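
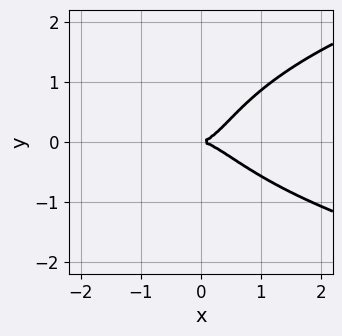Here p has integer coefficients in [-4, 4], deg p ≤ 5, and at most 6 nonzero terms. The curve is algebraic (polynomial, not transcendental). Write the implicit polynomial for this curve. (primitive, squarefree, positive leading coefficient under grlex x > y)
(a) Degree: no degree-3 curve has this shape, so deg p = 4.
(b) Against the integer gridlines: one y-axis crossing is at y = 0; it crosses the x-axis at the gridline x = 0.
(c) Together with the visible shape, these determine p as stated.

2*x^2*y^2 + 2*y^4 - 3*x^3 - 2*x^2*y + 3*y^2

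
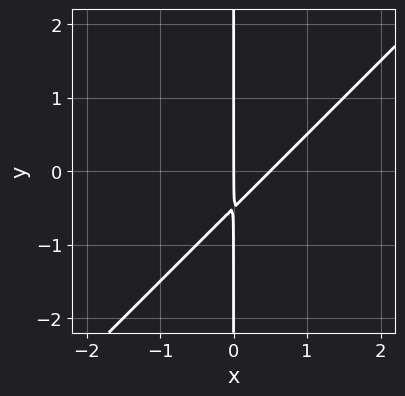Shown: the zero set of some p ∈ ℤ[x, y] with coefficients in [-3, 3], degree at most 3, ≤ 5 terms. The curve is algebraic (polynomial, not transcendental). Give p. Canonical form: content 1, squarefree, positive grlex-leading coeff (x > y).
2*x^2 - 2*x*y - x

deg p = 2. No degree-1 curve has this shape.
From the visible intercepts: it meets the x-axis at x = 0 (among the integer gridlines); every point of the y-axis in the box is on the curve.
Fitting integer coefficients to these (and the overall shape) gives p.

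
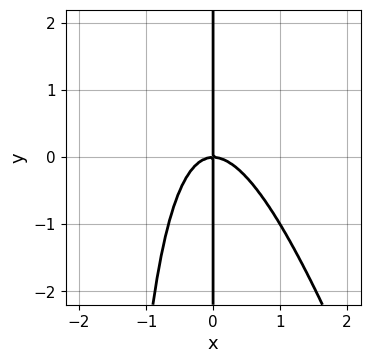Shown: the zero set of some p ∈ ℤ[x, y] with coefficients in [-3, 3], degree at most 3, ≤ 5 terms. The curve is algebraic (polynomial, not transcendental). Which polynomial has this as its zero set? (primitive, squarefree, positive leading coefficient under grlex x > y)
3*x^3 + x^2*y + 2*x*y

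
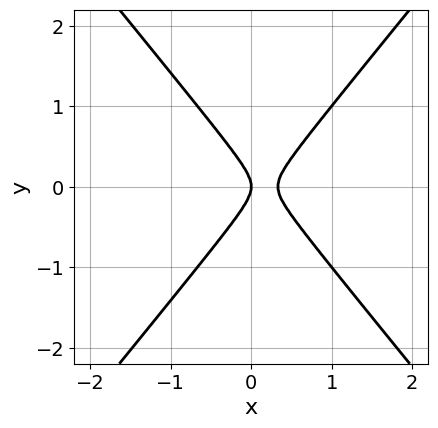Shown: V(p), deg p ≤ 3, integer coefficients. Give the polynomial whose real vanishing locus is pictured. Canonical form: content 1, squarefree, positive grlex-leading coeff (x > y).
3*x^2 - 2*y^2 - x

1. The degree is 2 — no degree-1 curve has this shape.
2. Symmetries: it's symmetric under y → −y, forcing even powers of y.
3. Checking where it meets the axes: it meets the x-axis at x = 0 (among the integer gridlines); one y-axis crossing is at y = 0.
4. Assembling these constraints gives the stated polynomial.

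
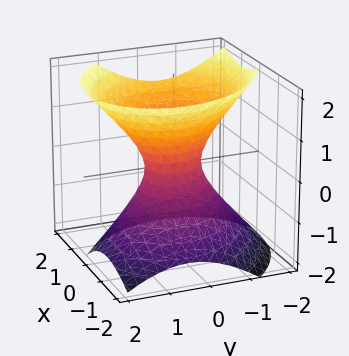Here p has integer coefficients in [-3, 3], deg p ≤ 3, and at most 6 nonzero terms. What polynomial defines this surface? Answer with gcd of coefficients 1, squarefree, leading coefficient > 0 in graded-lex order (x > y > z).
2*x^2 + x*y - x*z + 2*y^2 - 2*z^2 - 1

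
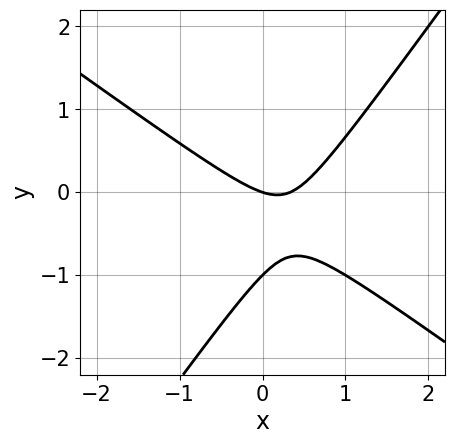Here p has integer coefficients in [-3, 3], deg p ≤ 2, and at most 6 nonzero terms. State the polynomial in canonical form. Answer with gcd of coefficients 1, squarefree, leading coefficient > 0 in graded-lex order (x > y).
3*x^2 + 2*x*y - 3*y^2 - x - 3*y

(a) deg p = 2.
(b) Reading off the gridlines: the y-axis gridline crossings are at y ∈ {-1, 0}; it crosses the x-axis at the gridline x = 0.
(c) Fitting integer coefficients to these (and the overall shape) gives p.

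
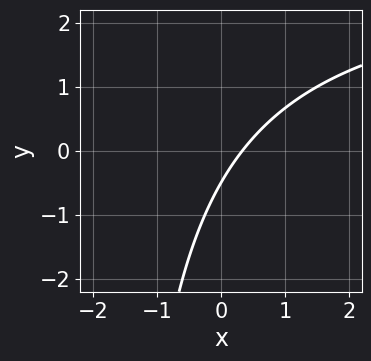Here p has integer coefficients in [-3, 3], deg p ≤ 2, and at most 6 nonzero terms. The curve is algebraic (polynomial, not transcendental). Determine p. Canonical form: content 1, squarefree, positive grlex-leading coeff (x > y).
(a) deg p = 2.
(b) Matching integer coefficients to the picture gives p.

x*y - 3*x + 2*y + 1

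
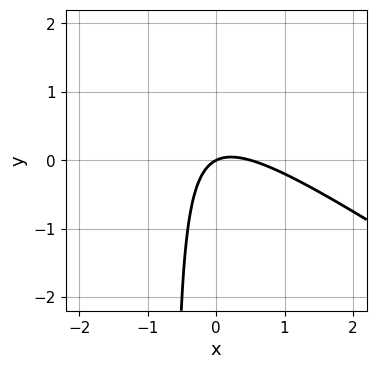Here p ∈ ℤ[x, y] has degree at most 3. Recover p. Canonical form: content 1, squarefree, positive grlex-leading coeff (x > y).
1. Degree: a generic line meets the curve in up to 2 points, so deg p = 2.
2. From the visible intercepts: it crosses the x-axis at the gridline x = 0; it meets the y-axis at y = 0 (among the integer gridlines).
3. The integer polynomial consistent with all of this is the stated p.

2*x^2 + 3*x*y - x + 2*y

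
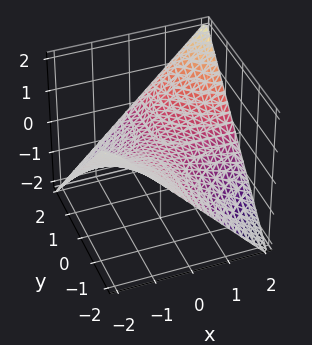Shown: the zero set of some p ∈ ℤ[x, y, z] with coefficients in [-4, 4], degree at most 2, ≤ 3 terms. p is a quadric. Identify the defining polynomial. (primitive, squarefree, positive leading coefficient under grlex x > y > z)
1. deg p = 2. A saddle surface; a quadric.
2. Reading off the gridlines: it meets the z-axis at z = 0 (among the integer gridlines); the visible y-axis segment lies entirely on the surface.
3. The integer polynomial consistent with all of this is the stated p. Check: (2, 0, 0) on the x-axis lies on the surface, and p(2, 0, 0) = 0. ✓

x*y - 2*z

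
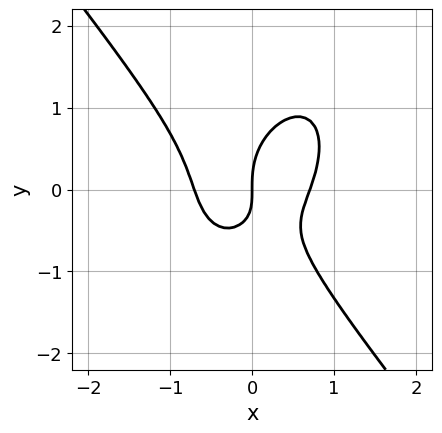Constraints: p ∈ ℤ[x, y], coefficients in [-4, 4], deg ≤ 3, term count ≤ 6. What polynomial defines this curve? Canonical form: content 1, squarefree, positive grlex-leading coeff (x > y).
(a) Degree: the shape is more complex than any degree-2 curve, so deg p = 3.
(b) Against the integer gridlines: it crosses the x-axis at the gridline x = 0; one y-axis crossing is at y = 0.
(c) Assembling these constraints gives the stated polynomial.

2*x^3 + y^3 - x*y - x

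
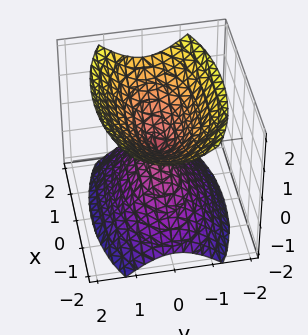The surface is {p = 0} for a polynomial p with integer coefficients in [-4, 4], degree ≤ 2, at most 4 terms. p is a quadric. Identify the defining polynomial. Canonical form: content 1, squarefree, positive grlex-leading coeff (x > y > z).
(a) I count 2 distinct pieces. Treating them together as one polynomial.
(b) Degree: a double cone through the origin; a quadric, so deg p = 2.
(c) Symmetries: the x ↦ −x reflection is a symmetry, so x appears only in even powers; it's symmetric under z → −z, forcing even powers of z; mirror symmetry y ↦ −y ⇒ only even powers of y.
(d) Against the integer gridlines: one y-axis crossing is at y = 0; one x-axis crossing is at x = 0; it meets the z-axis at z = 0 (among the integer gridlines).
(e) Together with the visible shape, these determine p as stated.

x^2 + 3*y^2 - 2*z^2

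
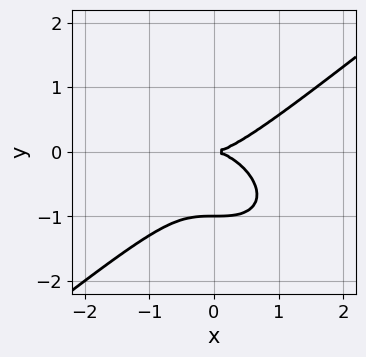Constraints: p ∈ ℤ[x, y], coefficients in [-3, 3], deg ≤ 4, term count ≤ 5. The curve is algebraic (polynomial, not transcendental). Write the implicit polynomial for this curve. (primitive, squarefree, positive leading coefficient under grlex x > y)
x^3 - 2*y^3 - 2*y^2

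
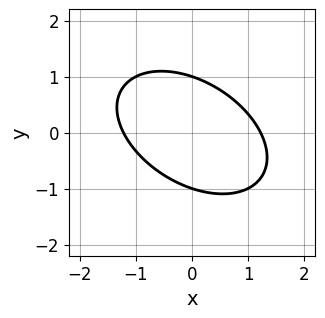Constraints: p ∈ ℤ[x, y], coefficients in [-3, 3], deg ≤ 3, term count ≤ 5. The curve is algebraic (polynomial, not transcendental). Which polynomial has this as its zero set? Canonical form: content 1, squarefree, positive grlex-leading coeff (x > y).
First, the degree is 2 — no degree-1 curve has this shape.
Next, against the integer gridlines: the y-axis gridline crossings are at y ∈ {-1, 1}.
Finally, assembling these constraints gives the stated polynomial.

2*x^2 + 2*x*y + 3*y^2 - 3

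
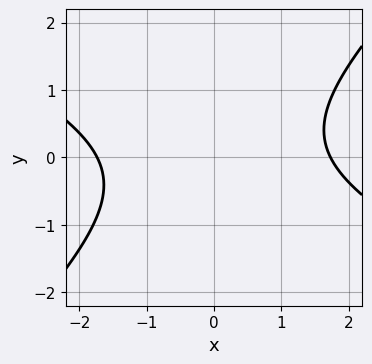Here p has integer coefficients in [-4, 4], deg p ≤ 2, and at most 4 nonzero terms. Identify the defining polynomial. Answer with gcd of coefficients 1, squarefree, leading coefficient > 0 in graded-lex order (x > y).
x^2 + x*y - 2*y^2 - 3

1. Degree: a generic line meets the curve in up to 2 points, so deg p = 2.
2. Checking where it meets the axes: it misses every integer gridline on the y-axis.
3. Solving for integer coefficients yields p as stated.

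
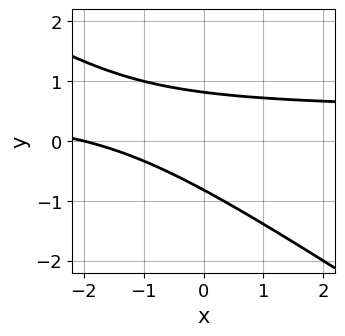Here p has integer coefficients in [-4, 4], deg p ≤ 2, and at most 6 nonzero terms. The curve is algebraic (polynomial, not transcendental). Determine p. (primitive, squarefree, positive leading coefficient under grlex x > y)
2*x*y + 3*y^2 - x - 2

Degree: the shape is more complex than any degree-1 curve, so deg p = 2.
From the axis intercepts and sections: it crosses the x-axis at the gridline x = -2.
Solving for integer coefficients yields p as stated.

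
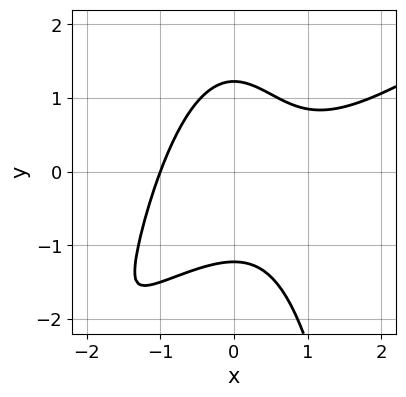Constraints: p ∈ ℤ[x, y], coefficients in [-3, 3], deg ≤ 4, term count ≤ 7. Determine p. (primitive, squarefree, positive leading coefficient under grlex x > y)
2*x^3 - 3*x^2*y - x^2 - 2*y^2 + 3

deg p = 3. The shape is more complex than any degree-2 curve.
From the visible intercepts: it crosses the x-axis at the gridline x = -1.
Together with the visible shape, these determine p as stated.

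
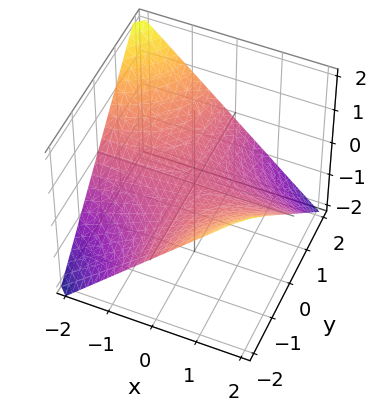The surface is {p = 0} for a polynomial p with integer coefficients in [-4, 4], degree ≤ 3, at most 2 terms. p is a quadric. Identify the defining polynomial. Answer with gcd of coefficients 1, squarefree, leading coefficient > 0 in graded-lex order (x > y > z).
x*y + 2*z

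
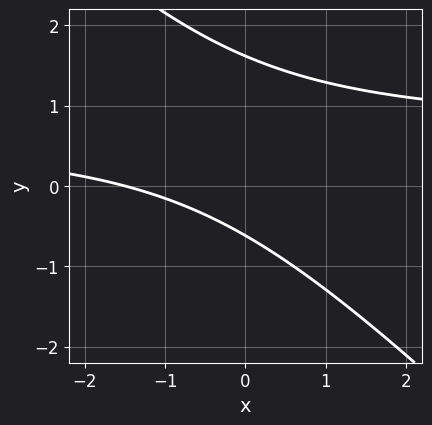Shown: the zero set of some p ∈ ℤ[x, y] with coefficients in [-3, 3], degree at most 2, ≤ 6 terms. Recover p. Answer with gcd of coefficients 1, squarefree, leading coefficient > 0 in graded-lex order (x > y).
1. deg p = 2. No degree-1 curve has this shape.
2. Putting this together gives p.

3*x*y + 3*y^2 - 2*x - 3*y - 3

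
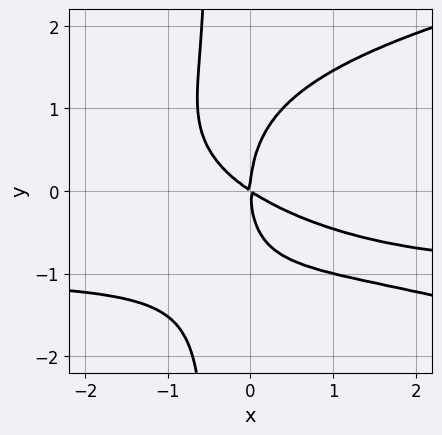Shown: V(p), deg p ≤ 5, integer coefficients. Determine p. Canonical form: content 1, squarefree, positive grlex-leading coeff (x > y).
1. Degree: the shape is more complex than any degree-3 curve, so deg p = 4.
2. Reading off the gridlines: one x-axis crossing is at x = 0; it meets the y-axis at y = 0 (among the integer gridlines).
3. Putting this together gives p.

2*x*y^3 - 2*x^2*y + y^3 - 2*x^2 - 3*x*y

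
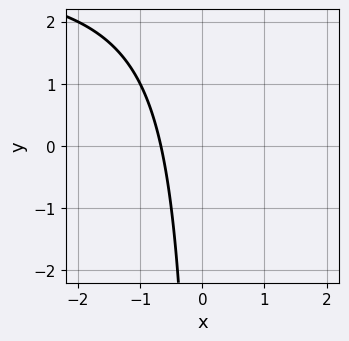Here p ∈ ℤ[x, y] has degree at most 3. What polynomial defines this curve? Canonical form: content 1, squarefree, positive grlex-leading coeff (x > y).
x*y - 3*x - 2

The degree is 2 — no degree-1 curve has this shape.
Reading off the gridlines: it misses every integer gridline on the y-axis.
Matching integer coefficients to the picture gives p.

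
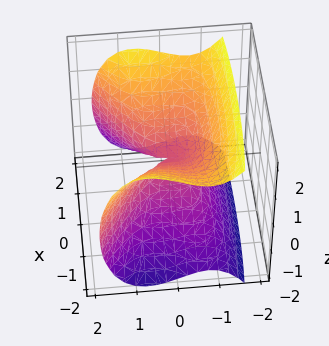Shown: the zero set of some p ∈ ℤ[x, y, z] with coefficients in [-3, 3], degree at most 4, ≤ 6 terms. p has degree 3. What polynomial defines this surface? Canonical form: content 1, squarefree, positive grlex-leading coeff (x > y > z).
x^2*y - 3*y^3 + 2*x^2 - 3*z^2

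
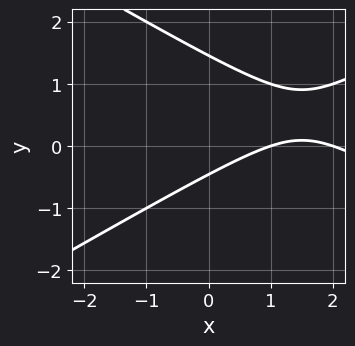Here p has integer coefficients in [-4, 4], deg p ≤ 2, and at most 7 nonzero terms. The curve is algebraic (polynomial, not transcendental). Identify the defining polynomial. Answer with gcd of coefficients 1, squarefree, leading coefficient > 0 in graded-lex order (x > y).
x^2 - 3*y^2 - 3*x + 3*y + 2

First, deg p = 2. No degree-1 curve has this shape.
Next, from the axis intercepts and sections: the x-axis gridline crossings are at x ∈ {1, 2}.
Finally, solving for integer coefficients yields p as stated.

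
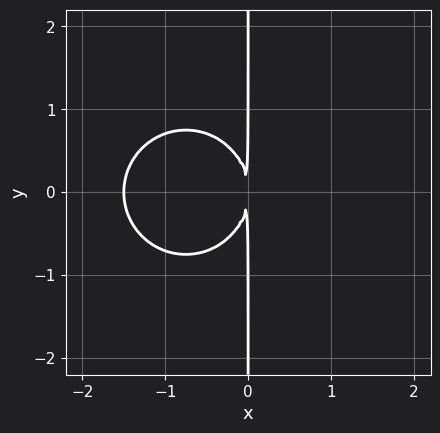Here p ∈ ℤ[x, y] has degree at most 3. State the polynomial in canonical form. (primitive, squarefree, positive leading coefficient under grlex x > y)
1. deg p = 3. A generic line meets the curve in up to 3 points.
2. Symmetries: the y ↦ −y reflection is a symmetry, so y appears only in even powers.
3. From the axis intercepts and sections: every point of the y-axis in the box is on the curve.
4. Matching integer coefficients to the picture gives p.

2*x^3 + 2*x*y^2 + 3*x^2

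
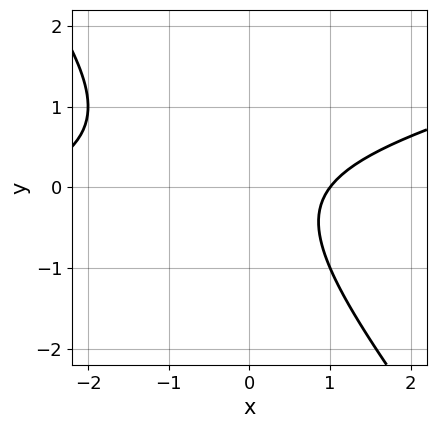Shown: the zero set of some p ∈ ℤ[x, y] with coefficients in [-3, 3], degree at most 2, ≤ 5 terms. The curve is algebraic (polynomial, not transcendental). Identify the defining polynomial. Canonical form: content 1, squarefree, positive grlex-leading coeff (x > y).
x^2 - 3*x*y - 3*y^2 + 2*x - 3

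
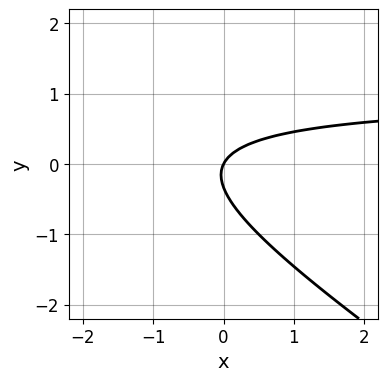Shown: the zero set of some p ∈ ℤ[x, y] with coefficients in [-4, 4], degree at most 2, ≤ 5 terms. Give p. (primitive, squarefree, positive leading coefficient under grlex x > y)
2*x*y + 3*y^2 - 2*x + y

First, the degree is 2 — the shape is more complex than any degree-1 curve.
Then, reading off the gridlines: it meets the x-axis at x = 0 (among the integer gridlines); it meets the y-axis at y = 0 (among the integer gridlines).
Finally, matching integer coefficients to the picture gives p.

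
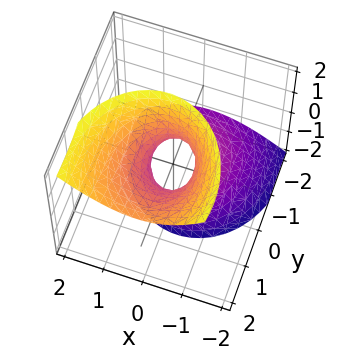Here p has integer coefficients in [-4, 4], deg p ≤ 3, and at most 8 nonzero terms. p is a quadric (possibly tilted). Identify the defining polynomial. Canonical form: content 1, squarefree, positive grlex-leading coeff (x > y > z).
3*x^2 - x*z + 2*y^2 - 3*y*z - z^2 - 1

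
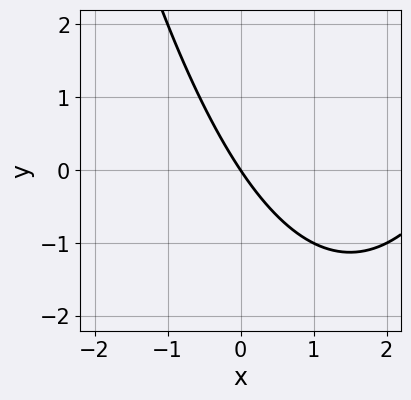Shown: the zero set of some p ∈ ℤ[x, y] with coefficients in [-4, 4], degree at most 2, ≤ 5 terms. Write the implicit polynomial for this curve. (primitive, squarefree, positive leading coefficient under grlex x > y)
1. The degree is 2 — a generic line meets the curve in up to 2 points.
2. Observable constraints: it meets the y-axis at y = 0 (among the integer gridlines); it meets the x-axis at x = 0 (among the integer gridlines).
3. Assembling these constraints gives the stated polynomial.

x^2 - 3*x - 2*y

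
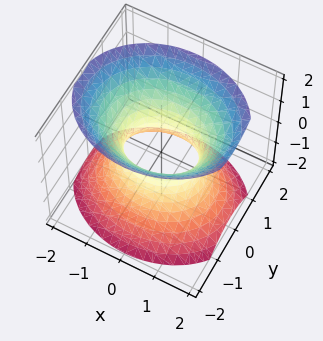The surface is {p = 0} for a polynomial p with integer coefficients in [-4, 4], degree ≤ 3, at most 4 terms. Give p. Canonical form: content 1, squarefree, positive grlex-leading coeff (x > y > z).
2*x^2 + 3*y^2 - 2*z^2 - 2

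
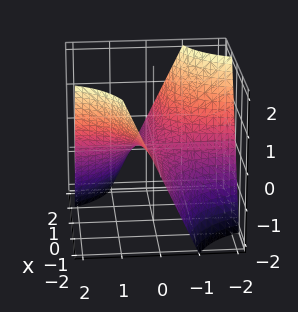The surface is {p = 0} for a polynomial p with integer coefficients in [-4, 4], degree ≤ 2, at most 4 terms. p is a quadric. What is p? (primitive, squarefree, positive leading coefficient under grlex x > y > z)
1. deg p = 2. A hyperbolic paraboloid; a quadric.
2. Reading off the gridlines: every point of the y-axis in the box is on the surface; the visible x-axis segment lies entirely on the surface; one z-axis crossing is at z = 0.
3. Assembling these constraints gives the stated polynomial.

x*y + z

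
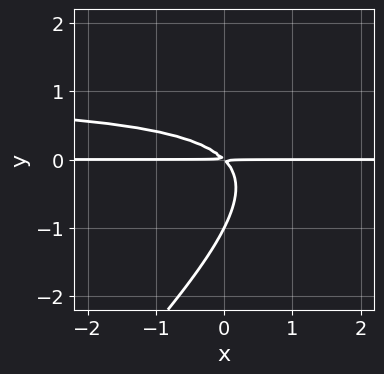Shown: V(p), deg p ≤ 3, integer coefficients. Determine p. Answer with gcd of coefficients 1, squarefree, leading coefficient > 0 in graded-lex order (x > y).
x*y^2 - y^3 - x*y - y^2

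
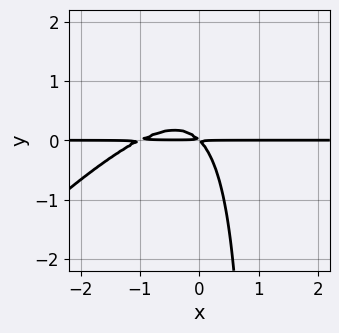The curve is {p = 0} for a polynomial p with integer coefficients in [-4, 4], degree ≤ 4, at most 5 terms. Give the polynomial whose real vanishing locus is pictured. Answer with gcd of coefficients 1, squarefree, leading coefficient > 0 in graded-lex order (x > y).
(a) The degree is 3 — no degree-2 curve has this shape.
(b) Reading off the gridlines: the visible x-axis segment lies entirely on the curve.
(c) The integer polynomial consistent with all of this is the stated p.

x^2*y - x*y^2 + x*y + y^2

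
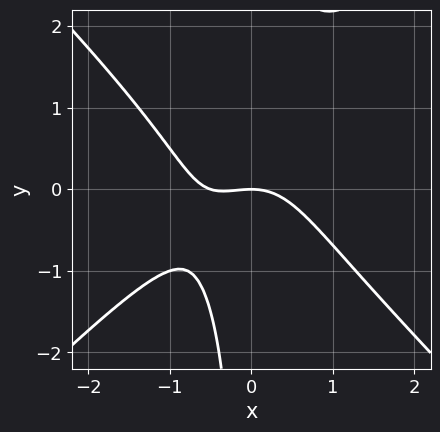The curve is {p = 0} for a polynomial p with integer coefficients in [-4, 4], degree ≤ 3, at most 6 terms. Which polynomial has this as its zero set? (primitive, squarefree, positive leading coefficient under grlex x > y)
First, deg p = 3. No degree-2 curve has this shape.
Then, reading off the gridlines: one y-axis crossing is at y = 0; one x-axis crossing is at x = 0.
Finally, these observations pin down the coefficients.

2*x^3 - 2*x*y^2 + x^2 + x*y + 2*y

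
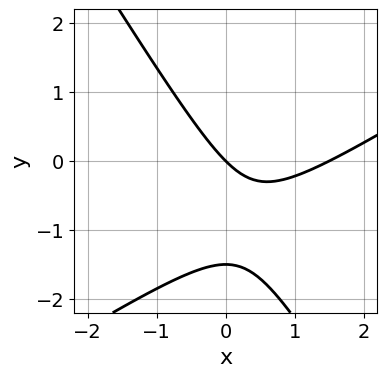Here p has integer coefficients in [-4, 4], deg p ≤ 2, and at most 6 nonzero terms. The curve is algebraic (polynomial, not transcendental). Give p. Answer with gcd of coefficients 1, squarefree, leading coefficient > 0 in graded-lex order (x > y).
2*x^2 - 2*x*y - 2*y^2 - 3*x - 3*y

(a) Degree: a generic line meets the curve in up to 2 points, so deg p = 2.
(b) Against the integer gridlines: it meets the y-axis at y = 0 (among the integer gridlines); one x-axis crossing is at x = 0.
(c) Putting this together gives p.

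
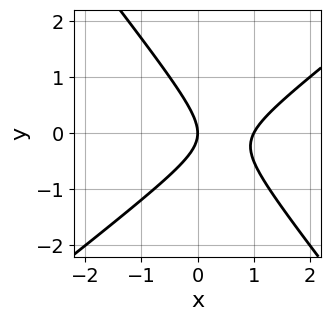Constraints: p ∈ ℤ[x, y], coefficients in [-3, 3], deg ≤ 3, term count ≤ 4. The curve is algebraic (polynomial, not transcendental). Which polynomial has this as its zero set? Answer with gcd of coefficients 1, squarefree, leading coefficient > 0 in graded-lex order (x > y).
2*x^2 - x*y - 2*y^2 - 2*x

First, deg p = 2. A generic line meets the curve in up to 2 points.
Then, checking where it meets the axes: one y-axis crossing is at y = 0; the x-axis gridline crossings are at x ∈ {0, 1}.
Finally, assembling these constraints gives the stated polynomial.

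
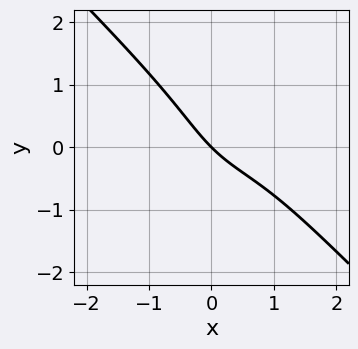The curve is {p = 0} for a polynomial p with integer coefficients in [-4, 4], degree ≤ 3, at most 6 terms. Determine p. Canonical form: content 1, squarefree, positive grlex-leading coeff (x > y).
(a) Degree: a generic line meets the curve in up to 3 points, so deg p = 3.
(b) From the visible intercepts: it crosses the x-axis at the gridline x = 0; it meets the y-axis at y = 0 (among the integer gridlines).
(c) Solving for integer coefficients yields p as stated.

x^3 + y^3 - x^2 + 2*x + 2*y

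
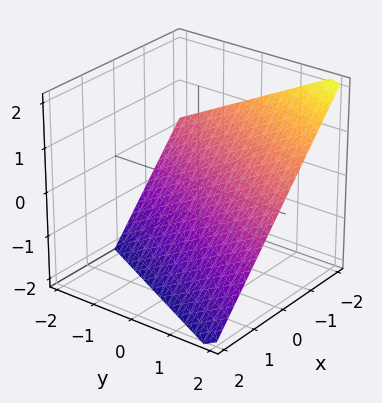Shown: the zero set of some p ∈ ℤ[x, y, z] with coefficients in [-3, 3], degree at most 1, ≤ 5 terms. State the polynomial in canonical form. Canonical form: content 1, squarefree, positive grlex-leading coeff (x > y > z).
(a) Degree: every cross-section is a straight line — this is a plane, so deg p = 1.
(b) Against the integer gridlines: it crosses the z-axis at the gridline z = -1; it crosses the y-axis at the gridline y = 2; one x-axis crossing is at x = -1.
(c) These observations pin down the coefficients.

2*x - y + 2*z + 2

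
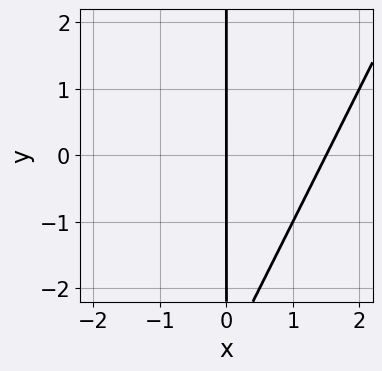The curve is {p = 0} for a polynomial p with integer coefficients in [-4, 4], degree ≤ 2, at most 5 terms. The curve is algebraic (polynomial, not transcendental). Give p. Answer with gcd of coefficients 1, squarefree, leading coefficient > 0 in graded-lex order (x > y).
First, degree: no degree-1 curve has this shape, so deg p = 2.
Then, against the integer gridlines: one x-axis crossing is at x = 0; every point of the y-axis in the box is on the curve.
Finally, these observations pin down the coefficients.

2*x^2 - x*y - 3*x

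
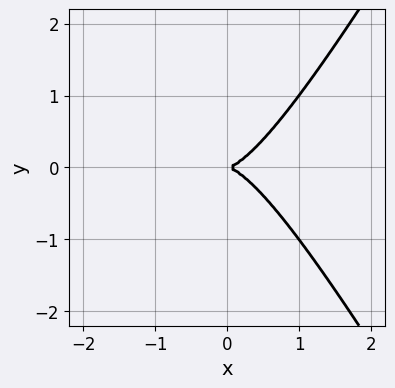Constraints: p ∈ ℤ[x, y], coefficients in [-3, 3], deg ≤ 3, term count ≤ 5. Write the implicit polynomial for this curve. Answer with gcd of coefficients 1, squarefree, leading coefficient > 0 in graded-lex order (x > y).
3*x^3 - x*y^2 - 2*y^2

First, deg p = 3. A generic line meets the curve in up to 3 points.
Next, symmetries: the y ↦ −y reflection is a symmetry, so y appears only in even powers.
Next, from the axis intercepts and sections: it crosses the x-axis at the gridline x = 0; one y-axis crossing is at y = 0.
Finally, these observations pin down the coefficients.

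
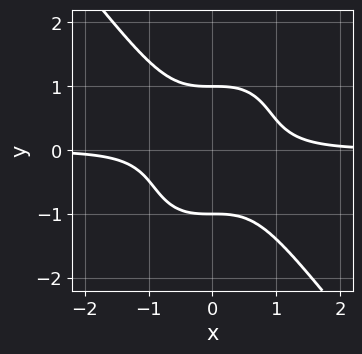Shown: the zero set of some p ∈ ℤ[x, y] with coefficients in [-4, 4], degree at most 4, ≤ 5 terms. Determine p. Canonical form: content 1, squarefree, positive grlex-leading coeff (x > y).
1. deg p = 4. A generic line meets the curve in up to 4 points.
2. Reading off the gridlines: no x-intercept at any integer in the box; among the integer gridlines, it crosses the y-axis at y ∈ {-1, 1}.
3. These observations pin down the coefficients.

2*x^3*y + y^4 - 1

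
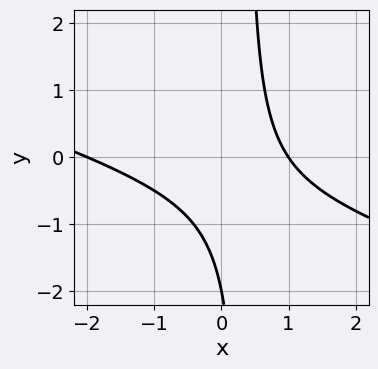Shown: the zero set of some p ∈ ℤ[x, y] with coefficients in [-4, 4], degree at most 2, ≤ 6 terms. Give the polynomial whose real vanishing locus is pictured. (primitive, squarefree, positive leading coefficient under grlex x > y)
x^2 + 3*x*y + x - y - 2

First, the degree is 2 — the shape is more complex than any degree-1 curve.
Then, against the integer gridlines: it meets the y-axis at y = -2 (among the integer gridlines); the x-axis gridline crossings are at x ∈ {-2, 1}.
Finally, together with the visible shape, these determine p as stated.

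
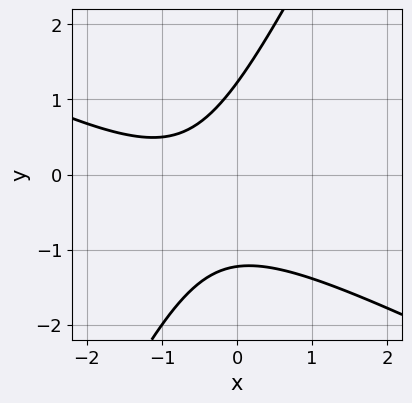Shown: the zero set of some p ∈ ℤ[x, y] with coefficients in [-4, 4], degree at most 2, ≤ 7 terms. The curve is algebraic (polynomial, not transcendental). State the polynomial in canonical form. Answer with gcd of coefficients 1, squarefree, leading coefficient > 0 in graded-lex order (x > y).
2*x^2 + 3*x*y - 2*y^2 + 3*x + 3

1. Degree: the shape is more complex than any degree-1 curve, so deg p = 2.
2. Reading off the gridlines: it misses every integer gridline on the x-axis.
3. Matching integer coefficients to the picture gives p.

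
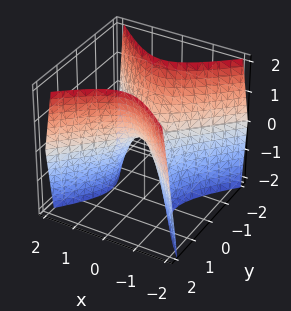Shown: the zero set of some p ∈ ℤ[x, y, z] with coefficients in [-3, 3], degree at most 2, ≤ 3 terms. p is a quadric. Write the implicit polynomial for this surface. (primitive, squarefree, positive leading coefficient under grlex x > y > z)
2*x^2 - 2*y^2 + z

(a) deg p = 2. A hyperbolic paraboloid; a quadric.
(b) Symmetries: mirror symmetry y ↦ −y ⇒ only even powers of y; the x ↦ −x reflection is a symmetry, so x appears only in even powers.
(c) Observable constraints: it meets the z-axis at z = 0 (among the integer gridlines); it meets the x-axis at x = 0 (among the integer gridlines); it crosses the y-axis at the gridline y = 0.
(d) Matching integer coefficients to the picture gives p.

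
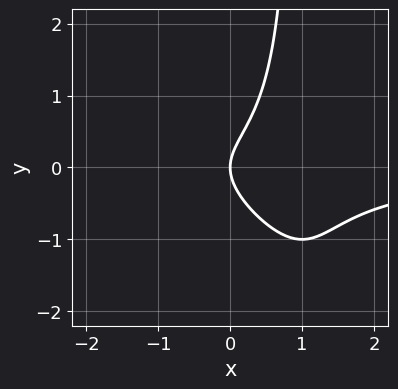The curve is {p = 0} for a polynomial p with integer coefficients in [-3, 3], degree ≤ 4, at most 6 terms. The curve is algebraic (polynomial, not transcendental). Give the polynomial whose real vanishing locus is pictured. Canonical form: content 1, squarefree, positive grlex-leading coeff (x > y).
1. The degree is 3 — a generic line meets the curve in up to 3 points.
2. From the visible intercepts: it meets the x-axis at x = 0 (among the integer gridlines); one y-axis crossing is at y = 0.
3. These observations pin down the coefficients.

x^2*y + x*y^2 - y^2 + x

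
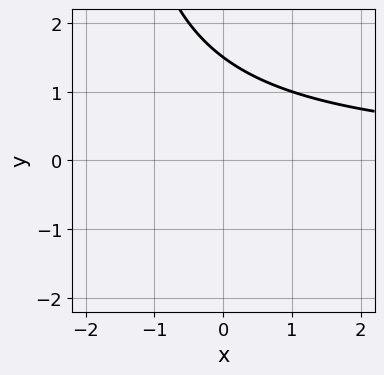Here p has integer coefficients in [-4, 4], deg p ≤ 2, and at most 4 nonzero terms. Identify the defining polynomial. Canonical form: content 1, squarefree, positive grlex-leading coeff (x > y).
deg p = 2.
Observable constraints: no x-intercept at any integer in the box.
Assembling these constraints gives the stated polynomial.

x*y + 2*y - 3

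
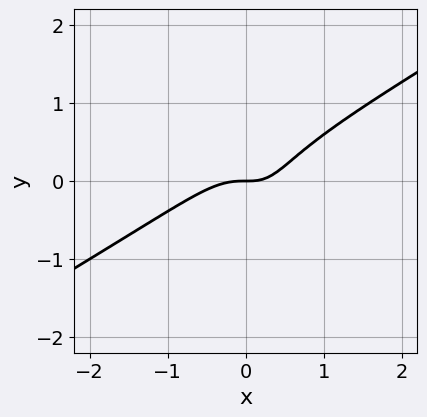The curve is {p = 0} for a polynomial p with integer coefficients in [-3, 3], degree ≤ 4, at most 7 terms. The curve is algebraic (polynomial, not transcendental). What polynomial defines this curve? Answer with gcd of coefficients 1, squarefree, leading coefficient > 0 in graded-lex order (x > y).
2*x^3 - 3*x^2*y - y^3 + x*y - y

1. Degree: the shape is more complex than any degree-2 curve, so deg p = 3.
2. From the axis intercepts and sections: it crosses the x-axis at the gridline x = 0; it crosses the y-axis at the gridline y = 0.
3. Fitting integer coefficients to these (and the overall shape) gives p.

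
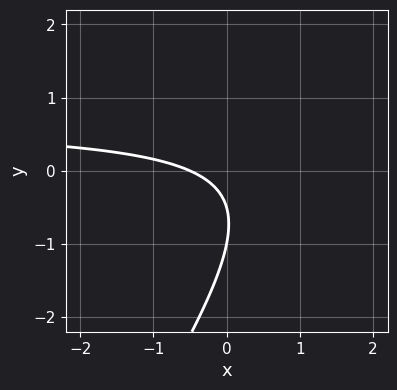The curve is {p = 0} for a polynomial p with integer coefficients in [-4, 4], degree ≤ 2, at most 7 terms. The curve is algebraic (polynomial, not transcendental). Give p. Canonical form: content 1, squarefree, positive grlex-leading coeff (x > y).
3*x*y - 2*y^2 - 2*x - 3*y - 1

1. Degree: a generic line meets the curve in up to 2 points, so deg p = 2.
2. Reading off the gridlines: it crosses the y-axis at the gridline y = -1.
3. Assembling these constraints gives the stated polynomial.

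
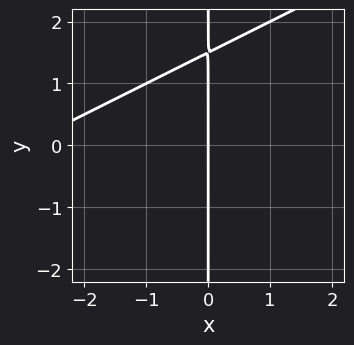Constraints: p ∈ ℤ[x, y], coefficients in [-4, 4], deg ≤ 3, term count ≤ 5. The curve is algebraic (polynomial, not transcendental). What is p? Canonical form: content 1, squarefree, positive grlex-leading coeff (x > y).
x^2 - 2*x*y + 3*x

(a) deg p = 2.
(b) Against the integer gridlines: the visible y-axis segment lies entirely on the curve; it crosses the x-axis at the gridline x = 0.
(c) These observations pin down the coefficients.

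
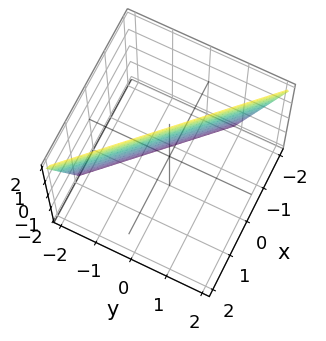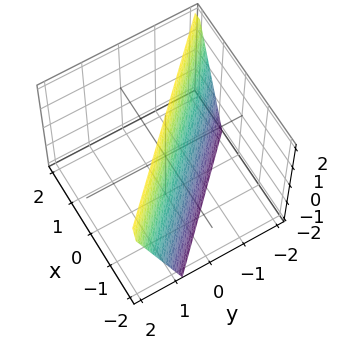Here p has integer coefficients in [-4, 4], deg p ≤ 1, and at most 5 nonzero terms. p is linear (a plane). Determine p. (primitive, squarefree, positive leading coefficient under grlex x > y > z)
Degree: every cross-section is a straight line — this is a plane, so deg p = 1.
Checking where it meets the axes: one z-axis crossing is at z = 2.
Fitting integer coefficients to these (and the overall shape) gives p.

3*x + 3*y - z + 2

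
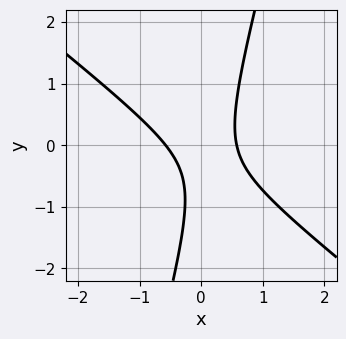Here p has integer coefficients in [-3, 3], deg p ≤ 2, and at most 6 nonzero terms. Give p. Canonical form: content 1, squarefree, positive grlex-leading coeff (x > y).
First, deg p = 2. A generic line meets the curve in up to 2 points.
Then, from the visible intercepts: it misses every integer gridline on the y-axis.
Finally, these observations pin down the coefficients.

3*x^2 + 3*x*y - y^2 - y - 1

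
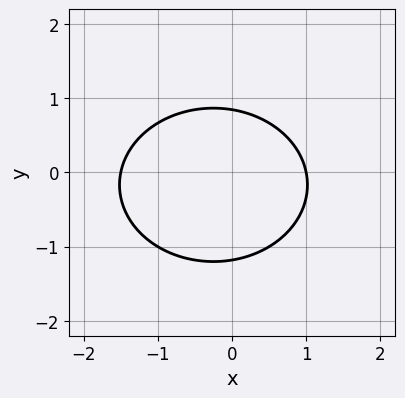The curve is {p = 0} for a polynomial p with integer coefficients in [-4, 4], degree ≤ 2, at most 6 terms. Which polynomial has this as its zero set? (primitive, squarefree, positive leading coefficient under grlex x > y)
2*x^2 + 3*y^2 + x + y - 3

First, degree: a generic line meets the curve in up to 2 points, so deg p = 2.
Next, from the axis intercepts and sections: it meets the x-axis at x = 1 (among the integer gridlines).
Finally, assembling these constraints gives the stated polynomial.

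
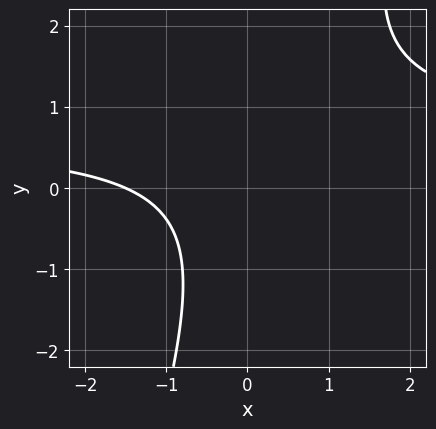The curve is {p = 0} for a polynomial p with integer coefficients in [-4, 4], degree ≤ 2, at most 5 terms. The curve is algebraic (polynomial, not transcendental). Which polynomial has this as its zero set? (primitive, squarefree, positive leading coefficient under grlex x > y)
First, degree: a generic line meets the curve in up to 2 points, so deg p = 2.
Next, against the integer gridlines: it misses every integer gridline on the y-axis.
Finally, solving for integer coefficients yields p as stated.

3*x*y - y^2 - 2*x - 3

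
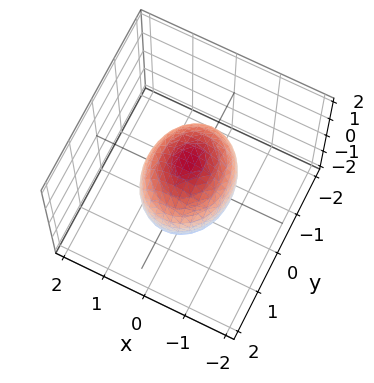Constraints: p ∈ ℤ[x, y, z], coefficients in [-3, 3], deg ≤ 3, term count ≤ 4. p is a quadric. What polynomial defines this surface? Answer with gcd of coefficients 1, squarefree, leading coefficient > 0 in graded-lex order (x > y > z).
3*x^2 + 2*y^2 + 2*z^2 - 3

(a) deg p = 2. Bounded and convex; a quadric.
(b) Symmetries: it's symmetric under z → −z, forcing even powers of z; the x ↦ −x reflection is a symmetry, so x appears only in even powers; the y ↦ −y reflection is a symmetry, so y appears only in even powers.
(c) Checking where it meets the axes: the x-axis gridline crossings are at x ∈ {-1, 1}.
(d) Assembling these constraints gives the stated polynomial.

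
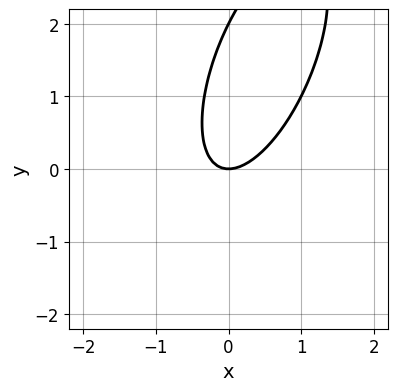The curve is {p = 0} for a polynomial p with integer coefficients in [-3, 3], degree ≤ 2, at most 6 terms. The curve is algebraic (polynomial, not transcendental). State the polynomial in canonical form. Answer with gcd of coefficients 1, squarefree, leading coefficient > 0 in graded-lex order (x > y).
First, degree: the shape is more complex than any degree-1 curve, so deg p = 2.
Then, observable constraints: among the integer gridlines, it crosses the y-axis at y ∈ {0, 2}; it meets the x-axis at x = 0 (among the integer gridlines).
Finally, fitting integer coefficients to these (and the overall shape) gives p.

3*x^2 - 2*x*y + y^2 - 2*y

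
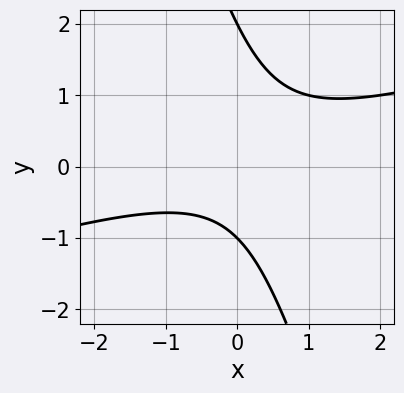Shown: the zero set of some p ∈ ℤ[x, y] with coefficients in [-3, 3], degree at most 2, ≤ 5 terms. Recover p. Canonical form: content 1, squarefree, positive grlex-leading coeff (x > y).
x^2 - 3*x*y - y^2 + y + 2

Degree: no degree-1 curve has this shape, so deg p = 2.
Checking where it meets the axes: it misses every integer gridline on the x-axis; the y-axis gridline crossings are at y ∈ {-1, 2}.
Assembling these constraints gives the stated polynomial.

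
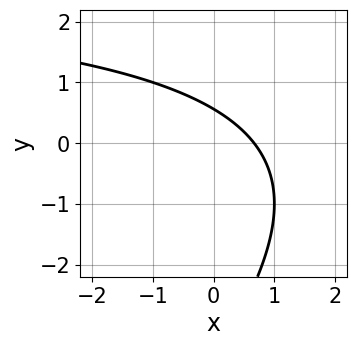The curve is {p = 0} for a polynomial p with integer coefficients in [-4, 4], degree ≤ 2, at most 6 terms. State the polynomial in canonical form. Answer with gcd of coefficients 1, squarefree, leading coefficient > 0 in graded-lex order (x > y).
First, deg p = 2. A generic line meets the curve in up to 2 points.
Finally, matching integer coefficients to the picture gives p.

x*y - y^2 - 3*x - 3*y + 2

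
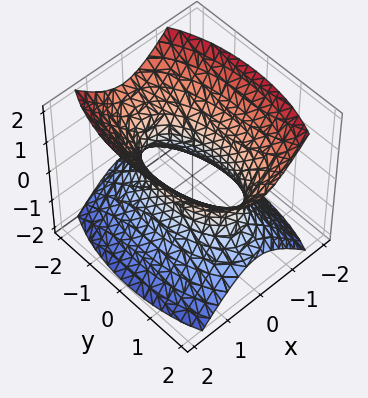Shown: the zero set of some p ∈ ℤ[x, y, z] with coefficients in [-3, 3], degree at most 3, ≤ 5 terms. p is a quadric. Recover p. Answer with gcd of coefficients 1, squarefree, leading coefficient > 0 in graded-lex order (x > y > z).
3*x^2 + y^2 - 2*z^2 - 2

deg p = 2. One connected sheet with a waist; a quadric.
Symmetries: it's symmetric under y → −y, forcing even powers of y; it's symmetric under x → −x, forcing even powers of x; mirror symmetry z ↦ −z ⇒ only even powers of z.
Against the integer gridlines: the surface avoids every integer z-axis point in the box.
Putting this together gives p.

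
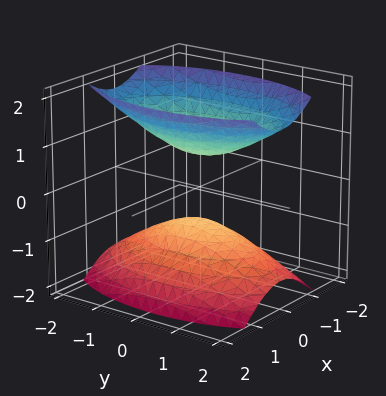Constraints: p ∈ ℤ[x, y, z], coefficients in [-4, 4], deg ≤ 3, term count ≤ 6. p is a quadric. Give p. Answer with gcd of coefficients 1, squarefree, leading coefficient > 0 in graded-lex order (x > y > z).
1. I count 2 distinct pieces.
2. Degree: two sheets facing apart; a quadric, so deg p = 2.
3. Symmetries: mirror symmetry z ↦ −z ⇒ only even powers of z; mirror symmetry x ↦ −x ⇒ only even powers of x; it's symmetric under y → −y, forcing even powers of y.
4. From the visible intercepts: no y-intercept at any integer in the box; the surface avoids every integer x-axis point in the box.
5. These observations pin down the coefficients.

3*x^2 + y^2 - 2*z^2 + 1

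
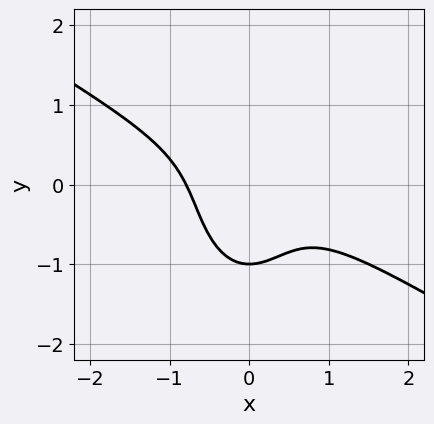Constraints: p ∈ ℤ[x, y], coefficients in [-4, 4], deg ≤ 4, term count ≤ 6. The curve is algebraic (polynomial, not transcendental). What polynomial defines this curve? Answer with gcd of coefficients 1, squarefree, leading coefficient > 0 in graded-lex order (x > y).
1. Degree: the shape is more complex than any degree-2 curve, so deg p = 3.
2. Checking where it meets the axes: it meets the y-axis at y = -1 (among the integer gridlines).
3. These observations pin down the coefficients.

2*x^3 + 3*x^2*y + y^3 + 1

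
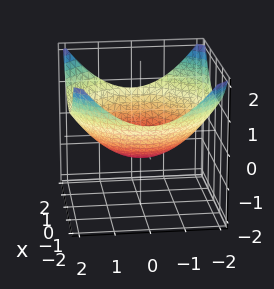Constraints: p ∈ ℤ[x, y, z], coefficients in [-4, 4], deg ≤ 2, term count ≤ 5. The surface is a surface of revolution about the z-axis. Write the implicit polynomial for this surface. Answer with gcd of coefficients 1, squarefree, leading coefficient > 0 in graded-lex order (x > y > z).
(a) Degree: a generic line meets the surface in up to 2 points, so deg p = 2.
(b) By symmetry, the surface is invariant under rotation about z: p = q(x² + y², z).
(c) Observable constraints: a circular section at z = 0 has radius between 1 and 2.
(d) Matching integer coefficients to the picture gives p.

x^2 + y^2 - 3*z - 2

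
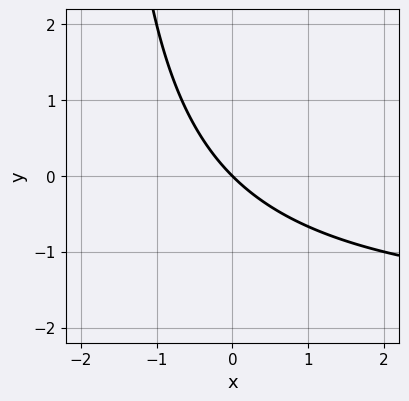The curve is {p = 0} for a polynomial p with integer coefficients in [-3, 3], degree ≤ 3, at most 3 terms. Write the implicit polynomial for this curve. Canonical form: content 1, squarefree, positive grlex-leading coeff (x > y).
First, degree: no degree-1 curve has this shape, so deg p = 2.
Then, against the integer gridlines: it meets the x-axis at x = 0 (among the integer gridlines); it crosses the y-axis at the gridline y = 0.
Finally, together with the visible shape, these determine p as stated.

x*y + 2*x + 2*y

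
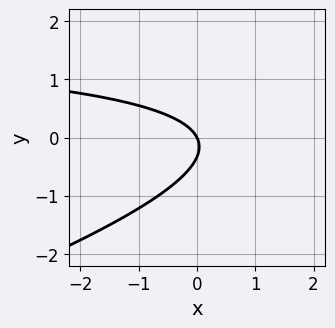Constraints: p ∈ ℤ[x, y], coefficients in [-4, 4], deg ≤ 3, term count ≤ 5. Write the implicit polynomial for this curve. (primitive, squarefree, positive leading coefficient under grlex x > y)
x*y - 3*y^2 - 2*x - y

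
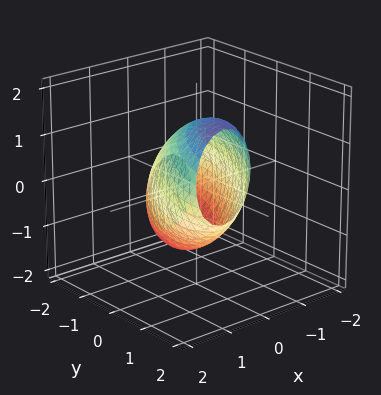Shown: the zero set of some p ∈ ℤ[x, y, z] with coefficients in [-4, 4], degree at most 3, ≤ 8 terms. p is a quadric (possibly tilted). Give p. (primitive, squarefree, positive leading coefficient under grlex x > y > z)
2*x^2 - 2*x*y + y^2 - y*z + z^2 - 2

1. deg p = 2. A generic line meets the surface in up to 2 points.
2. From the axis intercepts and sections: the x-axis gridline crossings are at x ∈ {-1, 1}.
3. The integer polynomial consistent with all of this is the stated p.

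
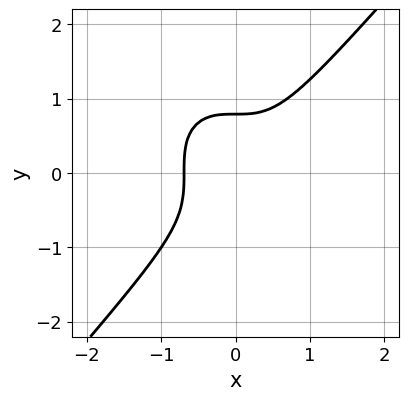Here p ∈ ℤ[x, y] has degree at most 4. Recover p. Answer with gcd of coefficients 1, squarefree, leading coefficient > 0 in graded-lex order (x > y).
(a) The degree is 3 — a generic line meets the curve in up to 3 points.
(b) The integer polynomial consistent with all of this is the stated p.

3*x^3 - 2*y^3 + 1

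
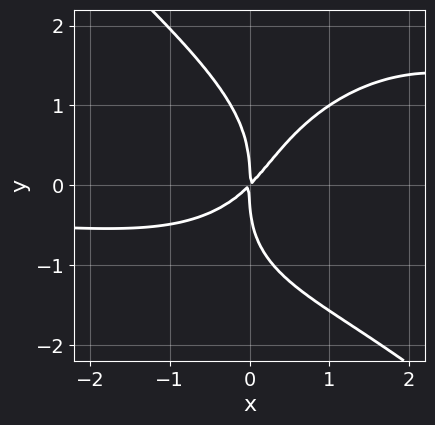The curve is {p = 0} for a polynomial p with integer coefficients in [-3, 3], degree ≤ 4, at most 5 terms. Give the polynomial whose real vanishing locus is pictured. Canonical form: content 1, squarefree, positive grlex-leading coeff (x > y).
x^3*y + y^4 - 2*x^2*y - 3*x^2 + 3*x*y

(a) The degree is 4 — a generic line meets the curve in up to 4 points.
(b) Against the integer gridlines: it meets the y-axis at y = 0 (among the integer gridlines); it crosses the x-axis at the gridline x = 0.
(c) Fitting integer coefficients to these (and the overall shape) gives p.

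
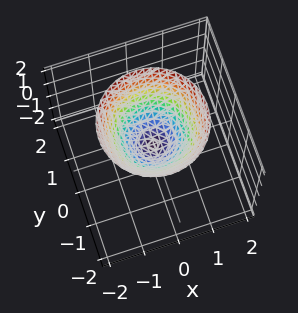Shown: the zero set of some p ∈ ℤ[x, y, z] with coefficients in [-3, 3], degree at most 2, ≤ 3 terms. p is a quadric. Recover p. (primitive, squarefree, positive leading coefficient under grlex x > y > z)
x^2 + y^2 - z

(a) deg p = 2. A single bowl opening along one axis; a quadric.
(b) Symmetry: every cross-section ⟂ z is a circle, so x, y appear only via x² + y².
(c) Against the integer gridlines: it meets the y-axis at y = 0 (among the integer gridlines); a circular section at z = 1 has radius exactly 1; it meets the z-axis at z = 0 (among the integer gridlines).
(d) Matching integer coefficients to the picture gives p.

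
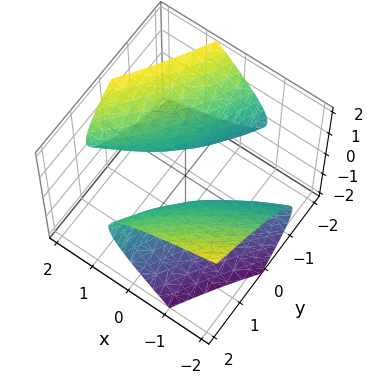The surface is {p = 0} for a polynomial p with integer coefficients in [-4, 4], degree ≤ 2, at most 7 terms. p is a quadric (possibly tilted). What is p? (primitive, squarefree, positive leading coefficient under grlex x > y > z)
(a) I count 2 distinct pieces. They look like related sheets of one shape, so recover p as a whole.
(b) deg p = 2. No degree-1 surface has this shape.
(c) Against the integer gridlines: the surface avoids every integer z-axis point in the box; among the integer gridlines, it crosses the y-axis at y ∈ {-1, 1}; among the integer gridlines, it crosses the x-axis at x ∈ {-1, 1}.
(d) Assembling these constraints gives the stated polynomial.

x^2 - 3*x*y + 2*x*z + y^2 - 3*z^2 - 1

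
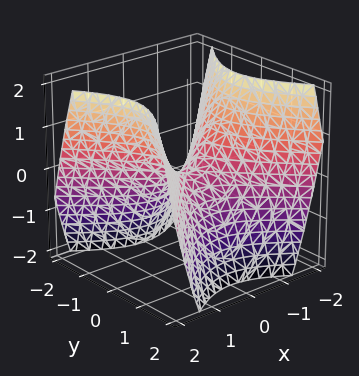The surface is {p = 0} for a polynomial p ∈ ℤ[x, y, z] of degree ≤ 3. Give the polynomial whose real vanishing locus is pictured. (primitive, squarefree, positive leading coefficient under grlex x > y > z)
(a) Degree: a saddle surface; a quadric, so deg p = 2.
(b) Symmetries: mirror symmetry y ↦ −y ⇒ only even powers of y; the x ↦ −x reflection is a symmetry, so x appears only in even powers.
(c) Checking where it meets the axes: it crosses the x-axis at the gridline x = 0; it meets the y-axis at y = 0 (among the integer gridlines); it meets the z-axis at z = 0 (among the integer gridlines).
(d) Together with the visible shape, these determine p as stated.

x^2 - y^2 - z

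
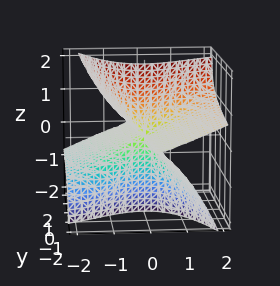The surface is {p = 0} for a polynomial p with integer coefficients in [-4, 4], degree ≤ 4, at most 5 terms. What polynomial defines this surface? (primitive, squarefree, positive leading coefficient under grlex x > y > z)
x^3 - 2*x^2*z + 2*y*z^2

First, degree: the shape is more complex than any degree-2 surface, so deg p = 3.
Then, checking where it meets the axes: it crosses the x-axis at the gridline x = 0; the visible y-axis segment lies entirely on the surface; the visible z-axis segment lies entirely on the surface.
Finally, these observations pin down the coefficients.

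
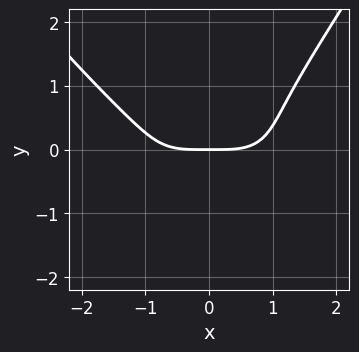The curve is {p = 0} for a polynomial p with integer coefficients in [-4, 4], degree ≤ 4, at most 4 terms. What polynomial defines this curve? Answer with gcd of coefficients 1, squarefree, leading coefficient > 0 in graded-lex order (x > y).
(a) Degree: no degree-3 curve has this shape, so deg p = 4.
(b) Observable constraints: it crosses the y-axis at the gridline y = 0; it crosses the x-axis at the gridline x = 0.
(c) These observations pin down the coefficients.

x^4 + 2*x*y^2 - 3*y^3 - 3*y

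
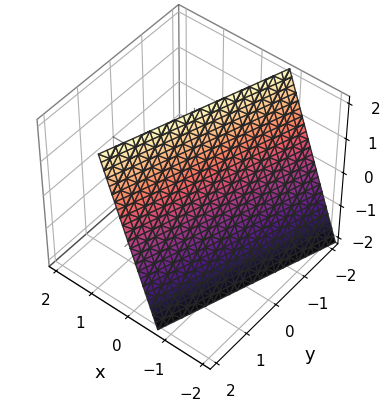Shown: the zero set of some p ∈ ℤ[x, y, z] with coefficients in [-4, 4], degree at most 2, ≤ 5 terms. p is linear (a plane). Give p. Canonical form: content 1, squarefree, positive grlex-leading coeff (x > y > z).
3*x - y - z + 2

deg p = 1. Every cross-section is a straight line — this is a plane.
Against the integer gridlines: it meets the y-axis at y = 2 (among the integer gridlines); it meets the z-axis at z = 2 (among the integer gridlines).
Matching integer coefficients to the picture gives p.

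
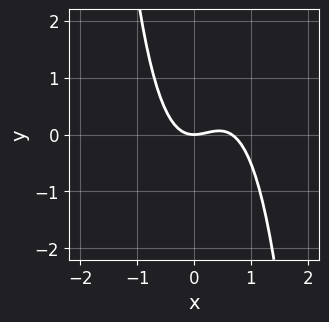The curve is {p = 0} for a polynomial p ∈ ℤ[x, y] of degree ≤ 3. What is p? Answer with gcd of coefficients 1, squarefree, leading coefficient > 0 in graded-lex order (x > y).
3*x^3 - 2*x^2 + 2*y

First, the degree is 3 — no degree-2 curve has this shape.
Then, against the integer gridlines: it crosses the x-axis at the gridline x = 0; it crosses the y-axis at the gridline y = 0.
Finally, solving for integer coefficients yields p as stated.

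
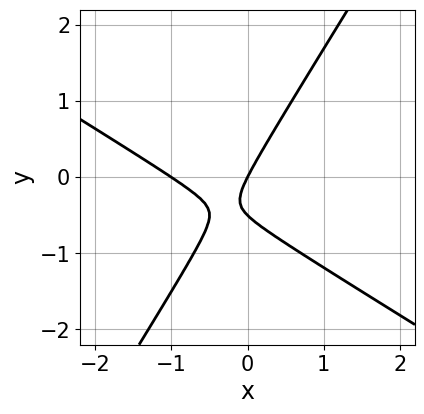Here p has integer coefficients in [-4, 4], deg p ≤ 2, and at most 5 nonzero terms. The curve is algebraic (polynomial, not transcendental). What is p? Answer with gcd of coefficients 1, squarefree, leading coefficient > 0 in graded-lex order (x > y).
2*x^2 + 2*x*y - 2*y^2 + 2*x - y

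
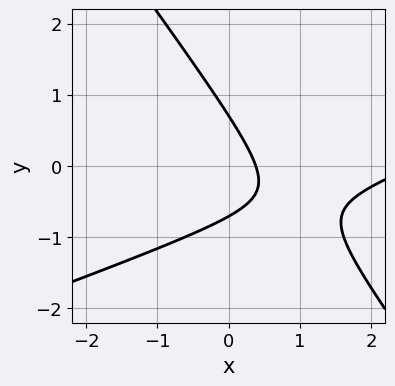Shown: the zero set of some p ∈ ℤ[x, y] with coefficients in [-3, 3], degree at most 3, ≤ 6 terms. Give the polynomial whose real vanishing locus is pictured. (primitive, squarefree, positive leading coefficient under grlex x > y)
The degree is 2 — a generic line meets the curve in up to 2 points.
Solving for integer coefficients yields p as stated.

x^2 - 2*x*y - 2*y^2 - 3*x + 1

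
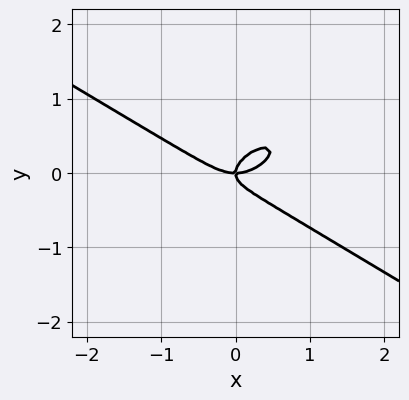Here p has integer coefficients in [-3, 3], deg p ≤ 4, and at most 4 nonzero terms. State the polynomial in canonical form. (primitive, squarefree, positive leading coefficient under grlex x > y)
x^3 - x*y^2 + 3*y^3 - x*y

(a) Degree: no degree-2 curve has this shape, so deg p = 3.
(b) Observable constraints: one y-axis crossing is at y = 0; it meets the x-axis at x = 0 (among the integer gridlines).
(c) The integer polynomial consistent with all of this is the stated p.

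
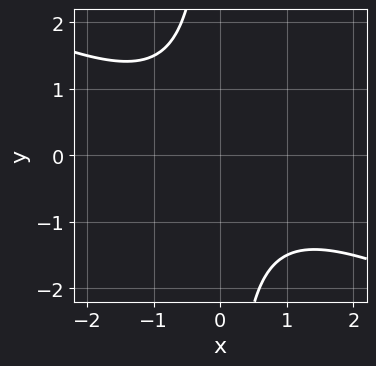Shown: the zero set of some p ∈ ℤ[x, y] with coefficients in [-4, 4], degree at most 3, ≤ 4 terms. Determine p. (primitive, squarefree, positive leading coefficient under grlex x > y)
x^2 + 2*x*y + 2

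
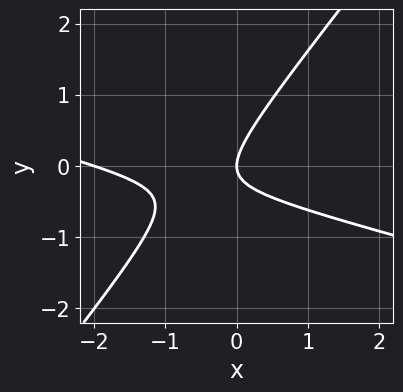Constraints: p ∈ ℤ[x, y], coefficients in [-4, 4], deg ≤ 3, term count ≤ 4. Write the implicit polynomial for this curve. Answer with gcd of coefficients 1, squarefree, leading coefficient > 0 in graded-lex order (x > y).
First, degree: no degree-1 curve has this shape, so deg p = 2.
Next, observable constraints: the x-axis gridline crossings are at x ∈ {-2, 0}; it crosses the y-axis at the gridline y = 0.
Finally, putting this together gives p.

x^2 + 3*x*y - 3*y^2 + 2*x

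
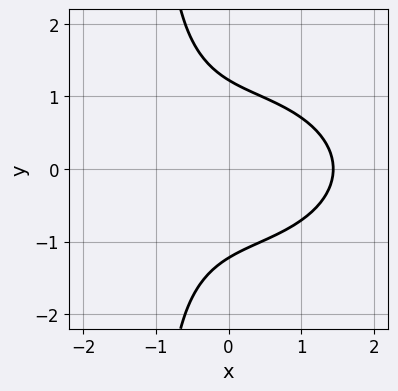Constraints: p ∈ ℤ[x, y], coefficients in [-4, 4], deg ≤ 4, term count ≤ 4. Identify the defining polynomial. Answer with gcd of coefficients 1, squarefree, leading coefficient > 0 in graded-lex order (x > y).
x^3 + 2*x*y^2 + 2*y^2 - 3

First, degree: the shape is more complex than any degree-2 curve, so deg p = 3.
Then, symmetries: mirror symmetry y ↦ −y ⇒ only even powers of y.
Finally, putting this together gives p.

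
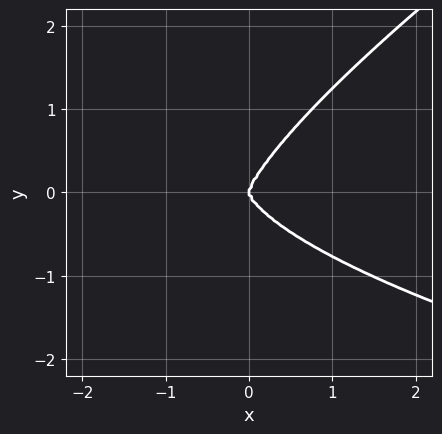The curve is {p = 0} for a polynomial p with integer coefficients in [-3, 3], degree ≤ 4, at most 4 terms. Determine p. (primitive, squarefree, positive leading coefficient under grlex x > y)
x^2*y^2 - 3*x*y^3 + 3*y^4 - 3*x^3

1. deg p = 4.
2. Observable constraints: one x-axis crossing is at x = 0; it meets the y-axis at y = 0 (among the integer gridlines).
3. Putting this together gives p.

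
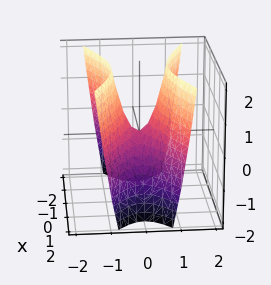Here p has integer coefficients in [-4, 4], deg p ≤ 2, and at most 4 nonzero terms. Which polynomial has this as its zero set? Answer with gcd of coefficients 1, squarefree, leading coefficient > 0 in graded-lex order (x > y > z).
x^2 - 3*y^2 + z

1. deg p = 2. A saddle surface; a quadric.
2. Symmetries: mirror symmetry x ↦ −x ⇒ only even powers of x; the y ↦ −y reflection is a symmetry, so y appears only in even powers.
3. Against the integer gridlines: one y-axis crossing is at y = 0; it meets the z-axis at z = 0 (among the integer gridlines); it crosses the x-axis at the gridline x = 0.
4. The integer polynomial consistent with all of this is the stated p.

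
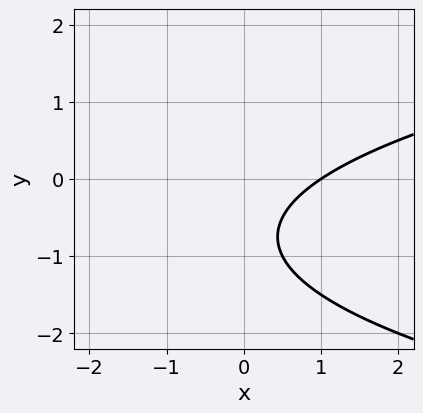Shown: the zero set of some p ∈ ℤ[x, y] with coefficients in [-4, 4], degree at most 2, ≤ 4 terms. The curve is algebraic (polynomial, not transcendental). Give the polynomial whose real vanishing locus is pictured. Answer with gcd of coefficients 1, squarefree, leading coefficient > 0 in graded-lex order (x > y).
First, the degree is 2 — the shape is more complex than any degree-1 curve.
Next, checking where it meets the axes: it meets the x-axis at x = 1 (among the integer gridlines); it misses every integer gridline on the y-axis.
Finally, fitting integer coefficients to these (and the overall shape) gives p.

2*y^2 - 2*x + 3*y + 2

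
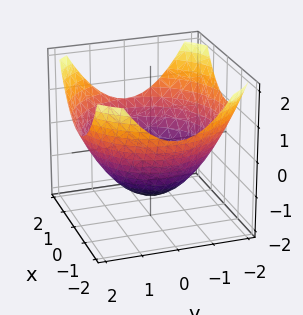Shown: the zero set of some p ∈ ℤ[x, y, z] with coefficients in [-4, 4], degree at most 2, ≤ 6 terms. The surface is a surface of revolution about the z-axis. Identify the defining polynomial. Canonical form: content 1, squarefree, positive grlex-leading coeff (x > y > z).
1. deg p = 2. The shape is more complex than any degree-1 surface.
2. Symmetries: the surface is invariant under rotation about z: p = q(x² + y², z).
3. From the visible intercepts: a circular section at z = 0 has radius between 1 and 2.
4. Fitting integer coefficients to these (and the overall shape) gives p.

x^2 + y^2 - 2*z - 3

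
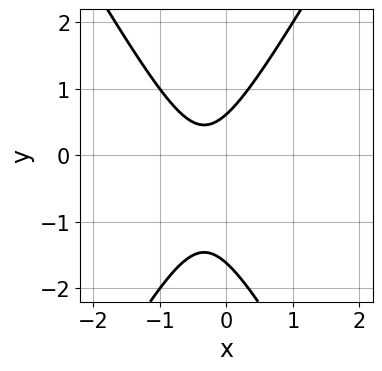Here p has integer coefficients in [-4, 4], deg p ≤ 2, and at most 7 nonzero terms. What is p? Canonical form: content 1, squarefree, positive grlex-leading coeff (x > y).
3*x^2 - y^2 + 2*x - y + 1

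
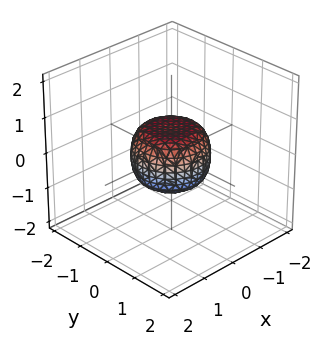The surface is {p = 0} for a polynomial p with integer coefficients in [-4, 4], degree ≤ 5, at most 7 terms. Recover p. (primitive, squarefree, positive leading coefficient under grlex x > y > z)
2*x^4 + 4*x^2*y^2 + 2*y^4 - x^2 - y^2 + 2*z^2 - 1

1. deg p = 4. The shape is more complex than any degree-3 surface.
2. By symmetry, the surface is invariant under rotation about z: p = q(x² + y², z).
3. Reading off the gridlines: a circular section at z = 0 has radius exactly 1; the x-axis gridline crossings are at x ∈ {-1, 1}; among the integer gridlines, it crosses the y-axis at y ∈ {-1, 1}.
4. Putting this together gives p.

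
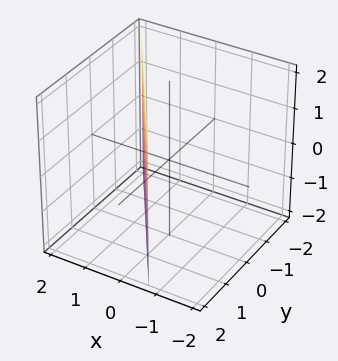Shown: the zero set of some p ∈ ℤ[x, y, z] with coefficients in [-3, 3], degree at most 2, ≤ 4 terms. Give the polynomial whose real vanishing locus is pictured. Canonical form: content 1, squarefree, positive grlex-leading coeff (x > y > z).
(a) Degree: the surface is flat (a plane), so deg p = 1.
(b) Reading off the gridlines: one y-axis crossing is at y = 1; no z-intercept at any integer in the box.
(c) Fitting integer coefficients to these (and the overall shape) gives p.

3*x + 2*y - 2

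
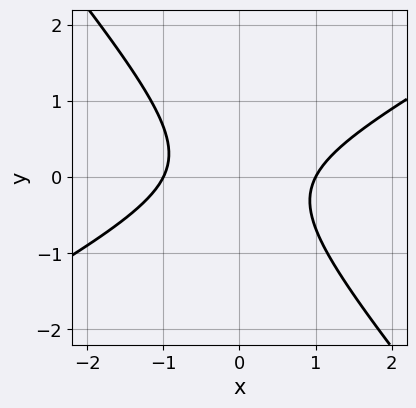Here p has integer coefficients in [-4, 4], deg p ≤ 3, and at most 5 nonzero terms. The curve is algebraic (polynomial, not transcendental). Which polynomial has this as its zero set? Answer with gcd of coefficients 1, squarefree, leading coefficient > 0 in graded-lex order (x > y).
deg p = 2. No degree-1 curve has this shape.
Reading off the gridlines: among the integer gridlines, it crosses the x-axis at x ∈ {-1, 1}; no y-intercept at any integer in the box.
Solving for integer coefficients yields p as stated.

2*x^2 - 2*x*y - 3*y^2 - 2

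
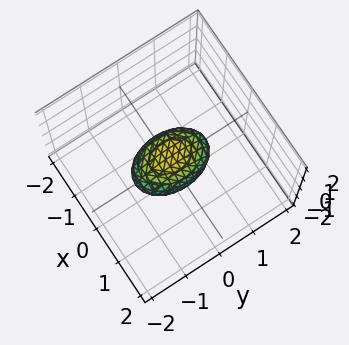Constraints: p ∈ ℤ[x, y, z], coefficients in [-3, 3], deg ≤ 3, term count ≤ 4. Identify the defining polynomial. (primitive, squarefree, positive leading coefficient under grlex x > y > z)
2*x^2 + y^2 + 2*z^2 - 1

(a) The degree is 2 — bounded and convex; a quadric.
(b) Symmetries: the x ↦ −x reflection is a symmetry, so x appears only in even powers; the y ↦ −y reflection is a symmetry, so y appears only in even powers; the z ↦ −z reflection is a symmetry, so z appears only in even powers.
(c) From the visible intercepts: the y-axis gridline crossings are at y ∈ {-1, 1}.
(d) These observations pin down the coefficients.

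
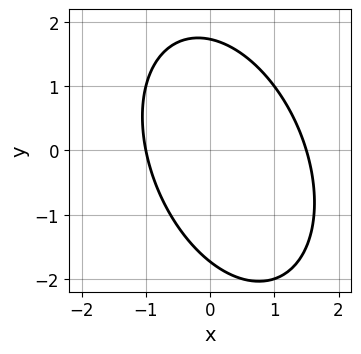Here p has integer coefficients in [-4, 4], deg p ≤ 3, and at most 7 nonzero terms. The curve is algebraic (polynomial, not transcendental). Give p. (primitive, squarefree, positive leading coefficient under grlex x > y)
2*x^2 + x*y + y^2 - x - 3

First, the degree is 2 — a generic line meets the curve in up to 2 points.
Next, checking where it meets the axes: it crosses the x-axis at the gridline x = -1.
Finally, putting this together gives p.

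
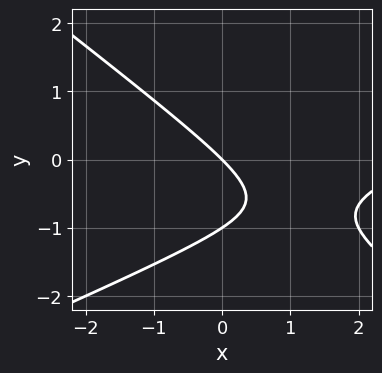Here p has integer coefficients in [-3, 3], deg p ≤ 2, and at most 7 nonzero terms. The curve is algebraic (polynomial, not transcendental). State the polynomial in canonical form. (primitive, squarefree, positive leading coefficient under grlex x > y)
(a) Degree: a generic line meets the curve in up to 2 points, so deg p = 2.
(b) Observable constraints: the y-axis gridline crossings are at y ∈ {-1, 0}; it crosses the x-axis at the gridline x = 0.
(c) Assembling these constraints gives the stated polynomial.

x^2 - x*y - 3*y^2 - 3*x - 3*y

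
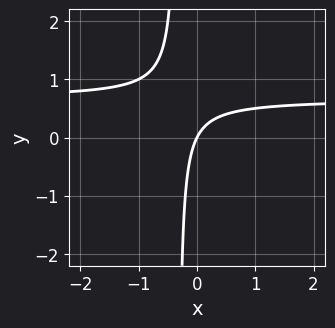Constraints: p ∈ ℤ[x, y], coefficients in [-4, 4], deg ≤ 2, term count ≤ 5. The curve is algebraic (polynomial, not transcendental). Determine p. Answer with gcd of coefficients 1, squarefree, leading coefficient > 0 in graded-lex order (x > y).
3*x*y - 2*x + y

First, deg p = 2.
Next, observable constraints: it crosses the y-axis at the gridline y = 0; one x-axis crossing is at x = 0.
Finally, these observations pin down the coefficients.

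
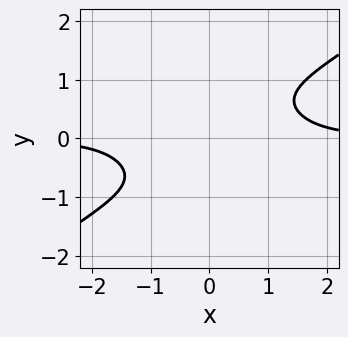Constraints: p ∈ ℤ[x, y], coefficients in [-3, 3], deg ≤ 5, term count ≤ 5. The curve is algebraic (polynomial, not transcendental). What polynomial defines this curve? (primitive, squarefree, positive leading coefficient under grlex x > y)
2*x^3*y - 3*x*y^3 - 3*y^4 + 2*y^2 - 3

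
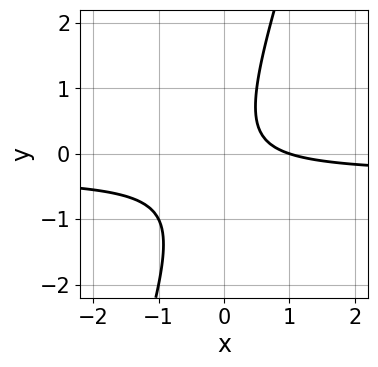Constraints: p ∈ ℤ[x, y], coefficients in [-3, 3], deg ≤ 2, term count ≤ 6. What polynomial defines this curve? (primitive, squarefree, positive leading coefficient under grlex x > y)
3*x*y - y^2 + x - 1

First, the degree is 2 — a generic line meets the curve in up to 2 points.
Next, from the visible intercepts: no y-intercept at any integer in the box; one x-axis crossing is at x = 1.
Finally, together with the visible shape, these determine p as stated.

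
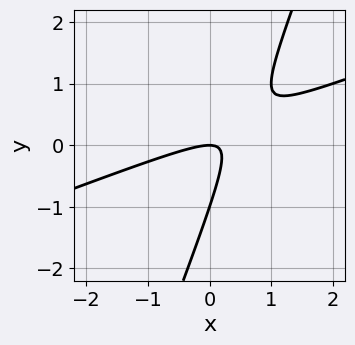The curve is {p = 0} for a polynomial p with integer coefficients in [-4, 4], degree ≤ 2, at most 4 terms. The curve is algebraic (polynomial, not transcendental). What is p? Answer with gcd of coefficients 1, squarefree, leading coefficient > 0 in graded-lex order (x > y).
x^2 - 3*x*y + y^2 + y

First, degree: no degree-1 curve has this shape, so deg p = 2.
Then, reading off the gridlines: the y-axis gridline crossings are at y ∈ {-1, 0}; it crosses the x-axis at the gridline x = 0.
Finally, the integer polynomial consistent with all of this is the stated p.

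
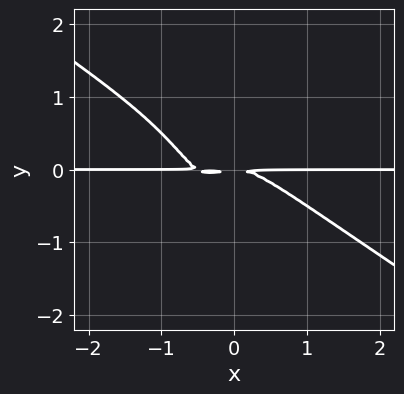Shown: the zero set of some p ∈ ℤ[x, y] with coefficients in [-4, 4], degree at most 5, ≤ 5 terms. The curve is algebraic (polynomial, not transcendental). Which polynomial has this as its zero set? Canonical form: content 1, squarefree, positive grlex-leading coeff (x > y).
1. deg p = 4. The shape is more complex than any degree-3 curve.
2. From the visible intercepts: the visible x-axis segment lies entirely on the curve.
3. These observations pin down the coefficients.

2*x^3*y + 3*x^2*y^2 + x^2*y + 2*x*y^2 + y^2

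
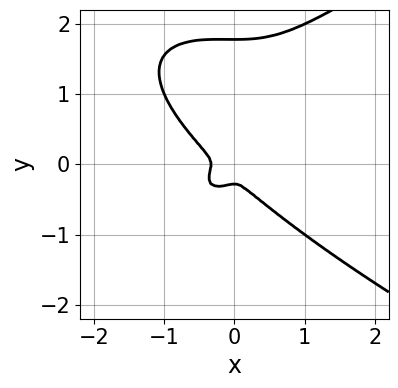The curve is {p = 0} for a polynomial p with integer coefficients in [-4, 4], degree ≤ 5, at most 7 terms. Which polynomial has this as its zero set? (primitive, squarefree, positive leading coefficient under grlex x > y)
2*y^4 - 3*x^3 - 3*y^3 - x^2 - y^2

1. Degree: no degree-3 curve has this shape, so deg p = 4.
2. Matching integer coefficients to the picture gives p.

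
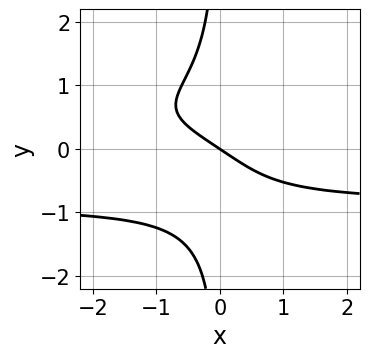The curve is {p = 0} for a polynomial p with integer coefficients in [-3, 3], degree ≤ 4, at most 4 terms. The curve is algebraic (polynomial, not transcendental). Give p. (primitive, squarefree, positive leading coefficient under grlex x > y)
3*x*y^3 + 2*x + 3*y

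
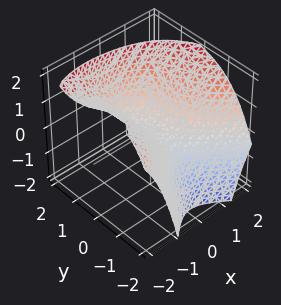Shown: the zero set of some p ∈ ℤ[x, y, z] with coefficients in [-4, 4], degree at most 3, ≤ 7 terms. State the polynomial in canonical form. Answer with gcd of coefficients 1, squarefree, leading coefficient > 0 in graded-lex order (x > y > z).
x^2*z - y^3 - 3*x^2 - x*y + 2*z

Degree: the shape is more complex than any degree-2 surface, so deg p = 3.
From the axis intercepts and sections: it meets the z-axis at z = 0 (among the integer gridlines); it meets the x-axis at x = 0 (among the integer gridlines); one y-axis crossing is at y = 0.
The integer polynomial consistent with all of this is the stated p.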